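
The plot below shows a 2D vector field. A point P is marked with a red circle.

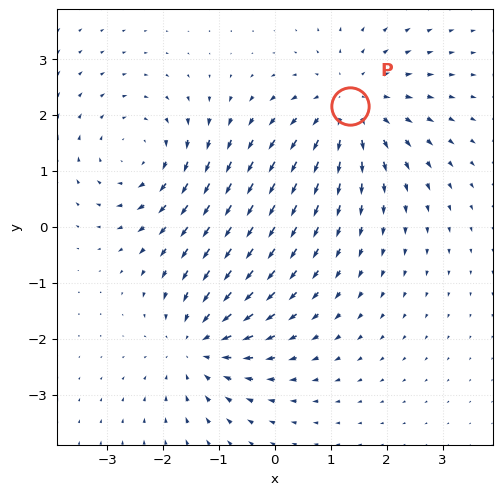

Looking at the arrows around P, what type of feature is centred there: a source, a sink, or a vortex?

At P (1.3, 2.2) the arrows spread outward. Divergence about +3, curl ≈0 — positive divergence with near-zero curl is a source.

source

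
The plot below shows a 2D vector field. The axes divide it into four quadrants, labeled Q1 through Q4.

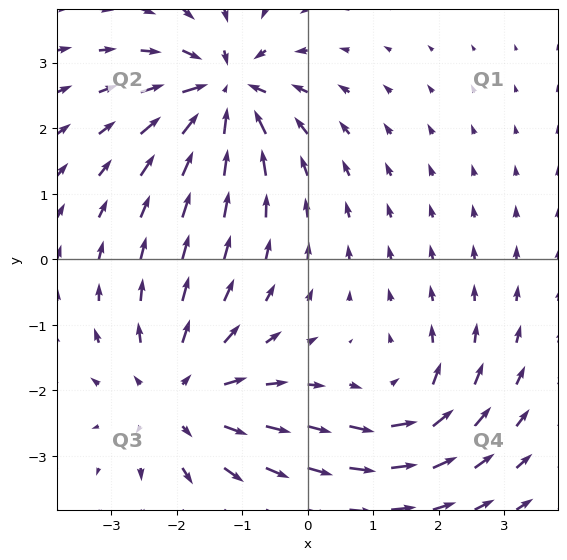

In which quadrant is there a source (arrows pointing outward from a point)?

Q3

The source sits at approximately (-2.0, -2.1), which lies in quadrant Q3. The divergence there is about +4, positive as expected for a source.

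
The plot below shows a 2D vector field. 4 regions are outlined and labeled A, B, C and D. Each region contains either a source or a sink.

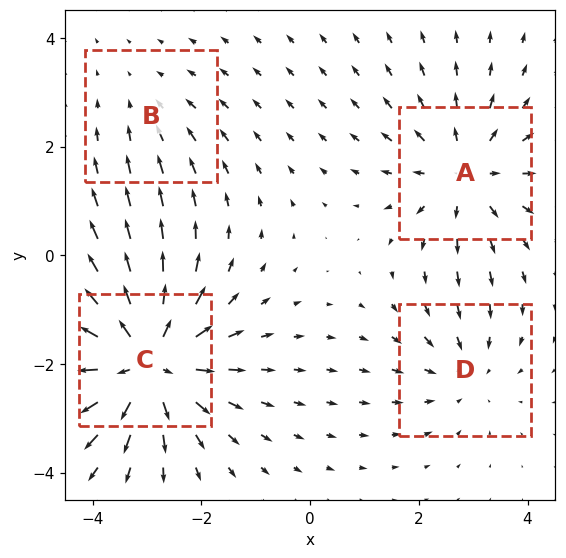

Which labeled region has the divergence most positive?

C

Divergence at each region's feature centre — A: about +4, B: about -2, C: about +7, D: about -3. Region C is most positive.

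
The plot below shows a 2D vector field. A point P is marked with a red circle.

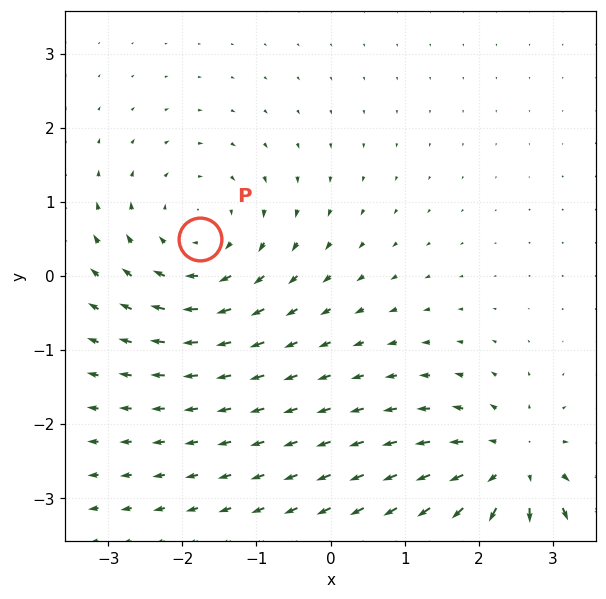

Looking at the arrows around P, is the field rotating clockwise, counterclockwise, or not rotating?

Near P at (-1.8, 0.5) the arrows circulate clockwise. The curl (z-component) there is about -2; negative curl means clockwise rotation.

clockwise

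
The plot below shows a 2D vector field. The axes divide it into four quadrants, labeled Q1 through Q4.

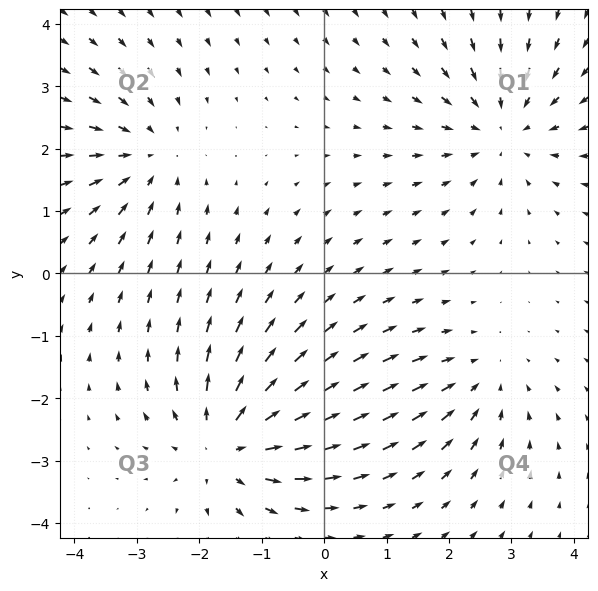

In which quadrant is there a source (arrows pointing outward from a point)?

The source sits at approximately (-1.5, -2.7), which lies in quadrant Q3. The divergence there is about +4, positive as expected for a source.

Q3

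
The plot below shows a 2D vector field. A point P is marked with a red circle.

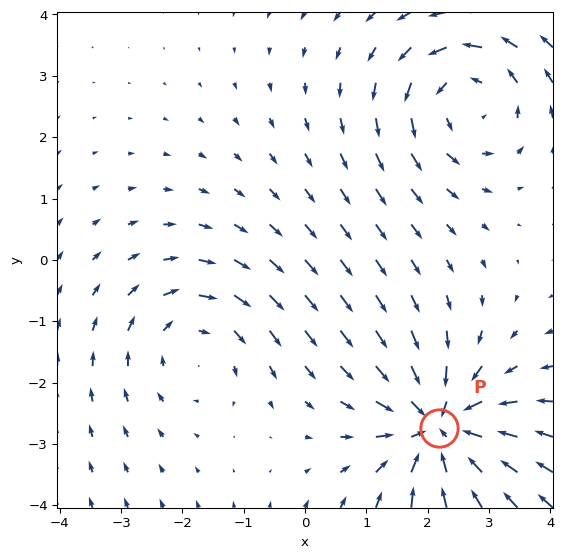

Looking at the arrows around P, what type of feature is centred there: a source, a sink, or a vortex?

At P (2.2, -2.7) the arrows converge inward. Divergence about -5, curl ≈0 — negative divergence with near-zero curl is a sink.

sink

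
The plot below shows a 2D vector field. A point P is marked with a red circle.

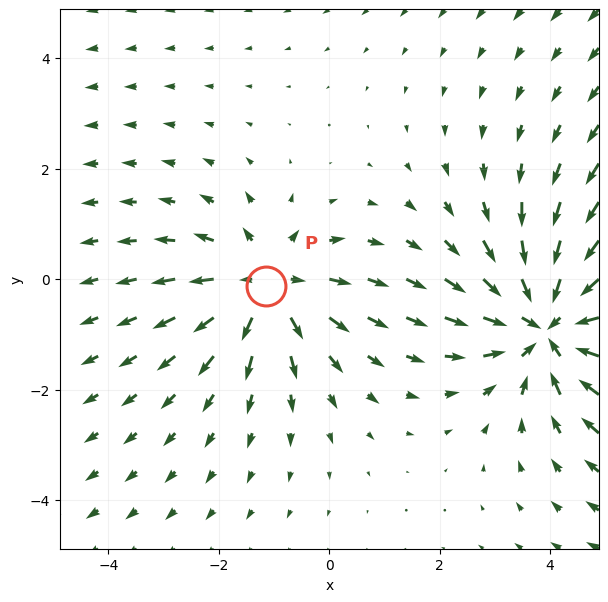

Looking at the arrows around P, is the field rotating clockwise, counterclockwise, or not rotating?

Near P at (-1.1, -0.1) the arrows show no circulation. The curl there is ≈0.

not rotating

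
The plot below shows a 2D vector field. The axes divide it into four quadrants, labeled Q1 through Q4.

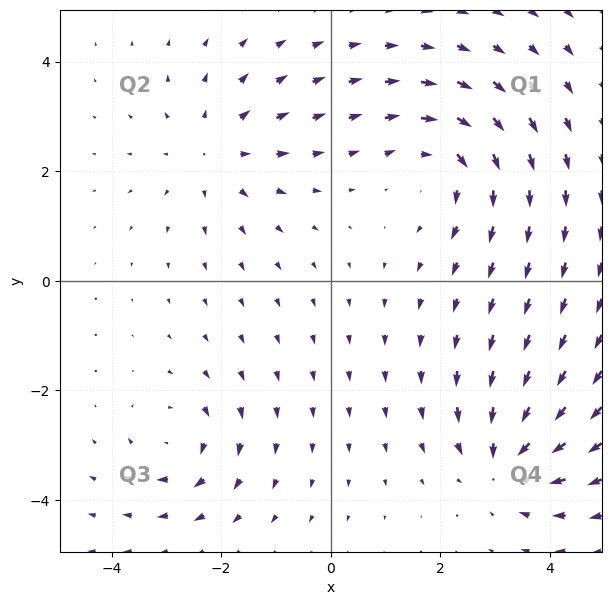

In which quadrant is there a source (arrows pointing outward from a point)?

The source sits at approximately (-2.1, 2.3), which lies in quadrant Q2. The divergence there is about +4, positive as expected for a source.

Q2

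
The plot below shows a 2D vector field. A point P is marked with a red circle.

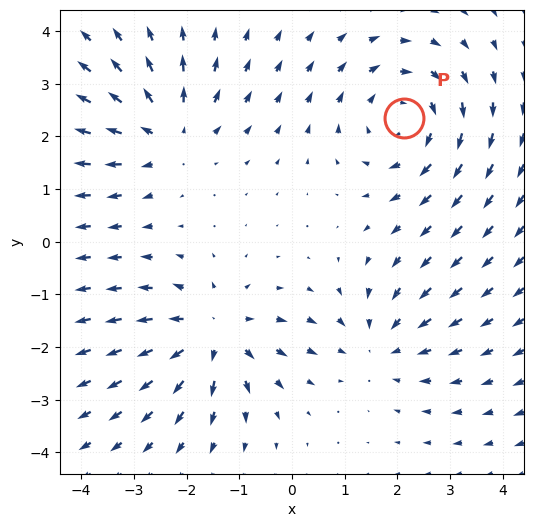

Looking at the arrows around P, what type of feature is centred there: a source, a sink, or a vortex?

At P (2.1, 2.3) the arrows circulate clockwise. Divergence ≈0, curl about -4 — near-zero divergence with nonzero curl is a vortex.

vortex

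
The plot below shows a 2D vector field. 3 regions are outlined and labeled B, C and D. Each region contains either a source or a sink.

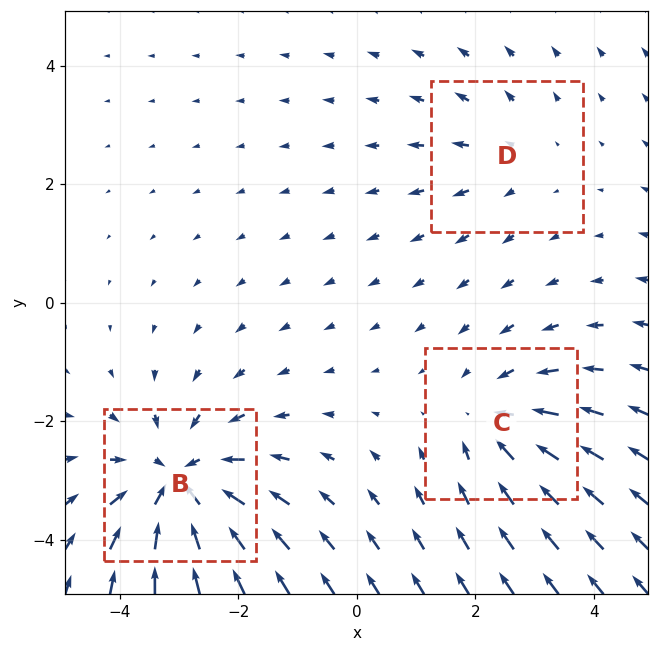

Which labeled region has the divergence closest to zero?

D

Divergence at each region's feature centre — B: about -5, C: about -3, D: about +2. Region D is closest to zero.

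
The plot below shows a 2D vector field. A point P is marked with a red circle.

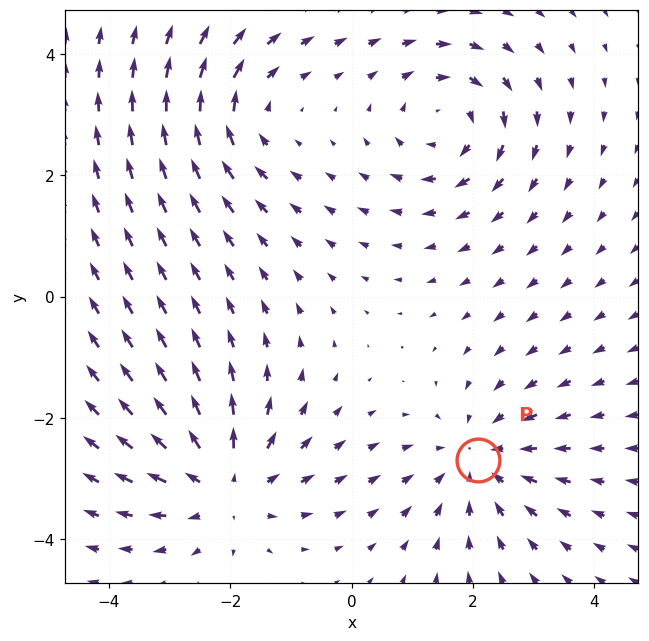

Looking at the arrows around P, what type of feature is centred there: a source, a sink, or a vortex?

At P (2.1, -2.7) the arrows converge inward. Divergence about -4, curl ≈0 — negative divergence with near-zero curl is a sink.

sink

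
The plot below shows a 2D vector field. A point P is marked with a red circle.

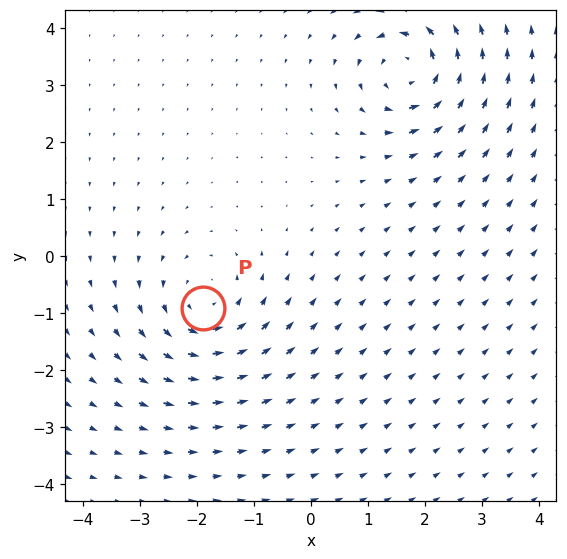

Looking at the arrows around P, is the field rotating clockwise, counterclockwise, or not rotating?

Near P at (-1.9, -0.9) the arrows circulate counterclockwise. The curl (z-component) there is about +3; positive curl means counterclockwise rotation.

counterclockwise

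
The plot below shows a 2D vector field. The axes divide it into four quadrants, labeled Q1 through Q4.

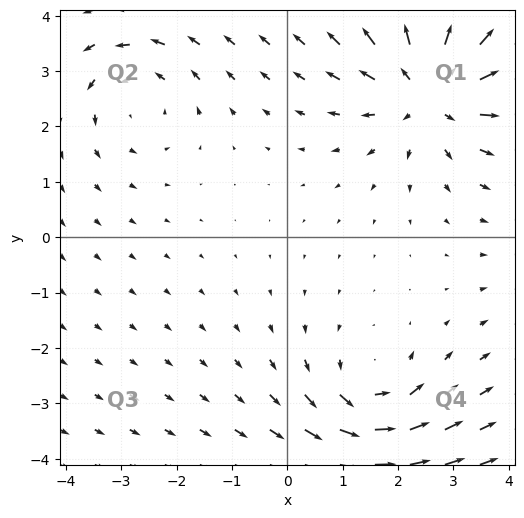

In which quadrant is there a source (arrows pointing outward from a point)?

The source sits at approximately (2.6, 2.7), which lies in quadrant Q1. The divergence there is about +5, positive as expected for a source.

Q1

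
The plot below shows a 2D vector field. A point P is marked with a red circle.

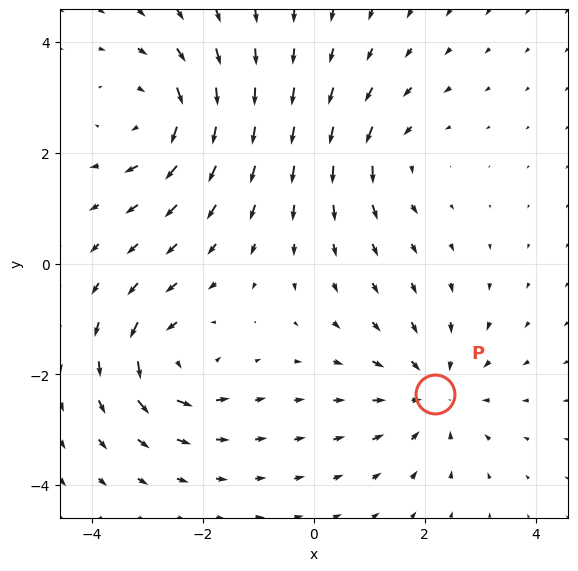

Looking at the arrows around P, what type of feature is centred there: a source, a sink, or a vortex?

sink

At P (2.2, -2.3) the arrows converge inward. Divergence about -3, curl ≈0 — negative divergence with near-zero curl is a sink.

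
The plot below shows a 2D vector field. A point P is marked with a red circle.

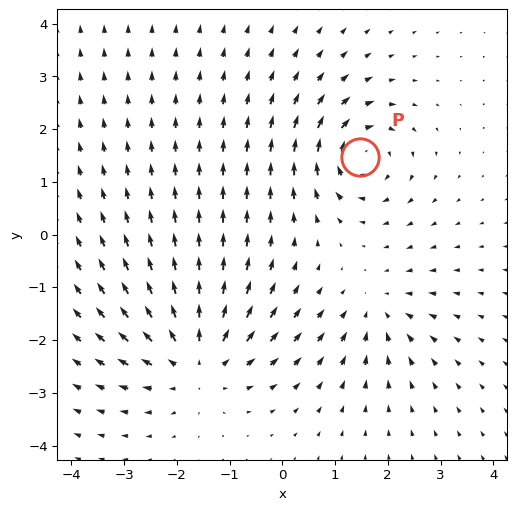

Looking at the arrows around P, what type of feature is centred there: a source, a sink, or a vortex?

At P (1.5, 1.5) the arrows circulate clockwise. Divergence ≈0, curl about -6 — near-zero divergence with nonzero curl is a vortex.

vortex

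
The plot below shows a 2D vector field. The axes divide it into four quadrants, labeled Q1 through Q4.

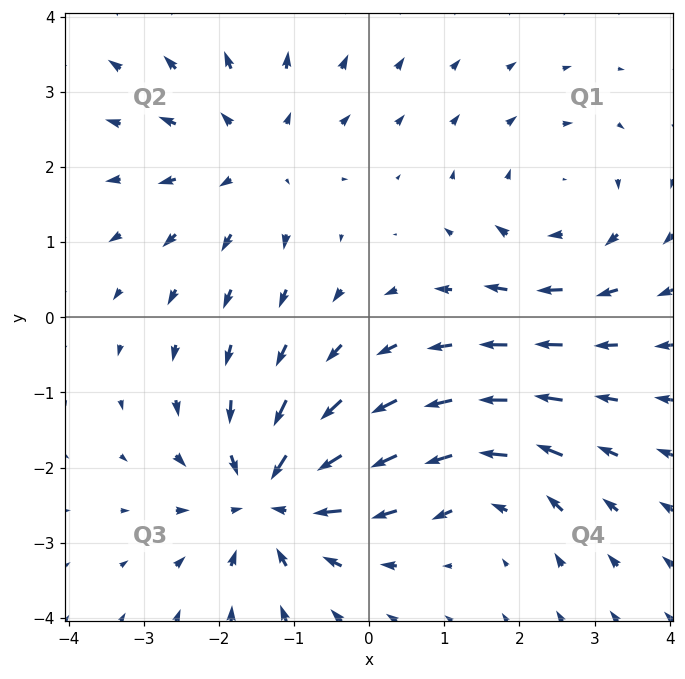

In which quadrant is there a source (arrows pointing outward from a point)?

The source sits at approximately (-1.5, 2.1), which lies in quadrant Q2. The divergence there is about +3, positive as expected for a source.

Q2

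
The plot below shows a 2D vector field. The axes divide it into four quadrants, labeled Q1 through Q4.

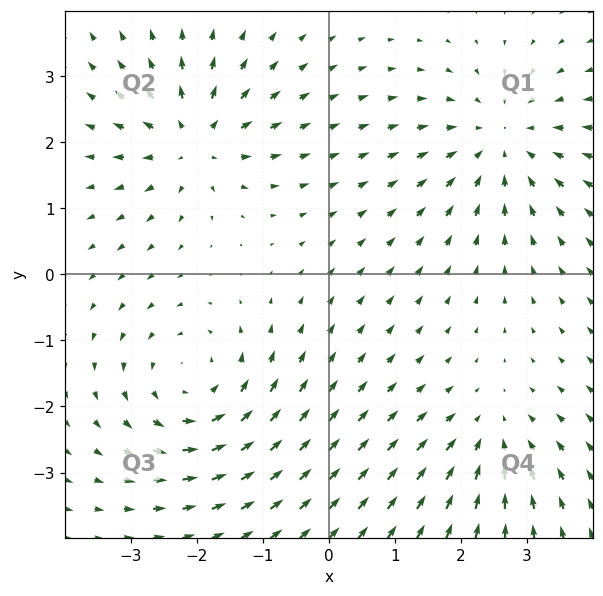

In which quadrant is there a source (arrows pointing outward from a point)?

The source sits at approximately (-2.1, 2.0), which lies in quadrant Q2. The divergence there is about +5, positive as expected for a source.

Q2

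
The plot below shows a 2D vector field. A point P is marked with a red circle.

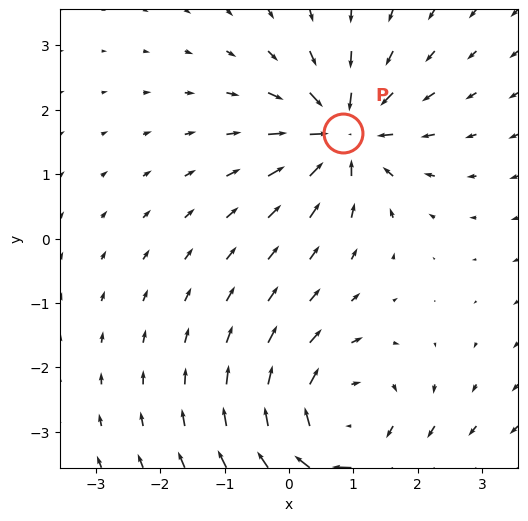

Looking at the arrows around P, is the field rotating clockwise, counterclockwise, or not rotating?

not rotating

Near P at (0.8, 1.6) the arrows show no circulation. The curl there is ≈0.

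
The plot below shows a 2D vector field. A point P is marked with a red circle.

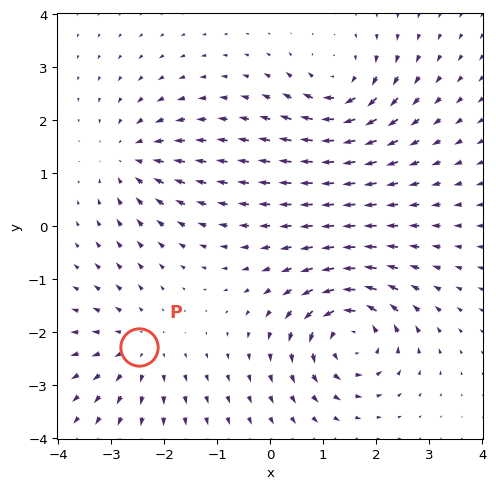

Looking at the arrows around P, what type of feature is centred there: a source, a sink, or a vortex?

At P (-2.5, -2.3) the arrows spread outward. Divergence about +3, curl ≈0 — positive divergence with near-zero curl is a source.

source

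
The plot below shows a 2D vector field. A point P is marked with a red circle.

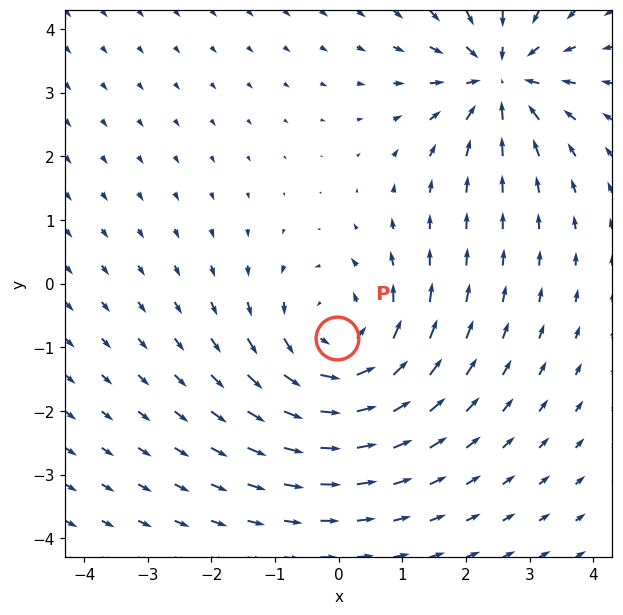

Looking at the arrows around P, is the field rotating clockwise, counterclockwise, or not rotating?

counterclockwise

Near P at (-0.0, -0.8) the arrows circulate counterclockwise. The curl (z-component) there is about +4; positive curl means counterclockwise rotation.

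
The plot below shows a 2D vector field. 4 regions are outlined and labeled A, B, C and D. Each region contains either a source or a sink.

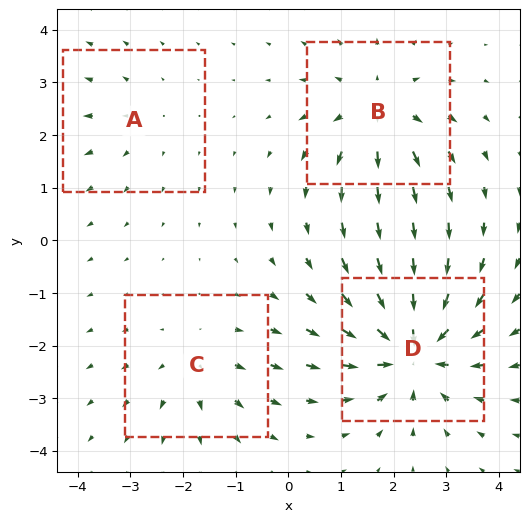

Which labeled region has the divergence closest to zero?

Divergence at each region's feature centre — A: about +2, B: about +5, C: about +3, D: about -7. Region A is closest to zero.

A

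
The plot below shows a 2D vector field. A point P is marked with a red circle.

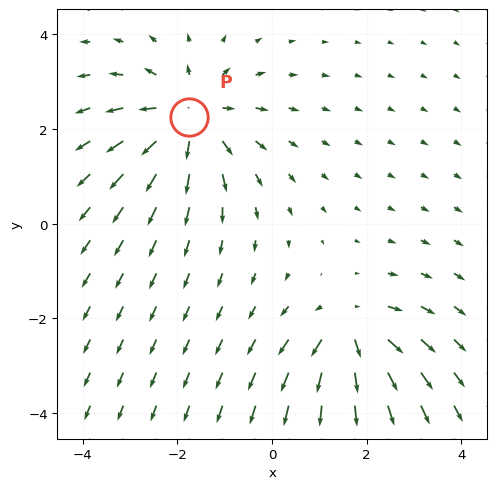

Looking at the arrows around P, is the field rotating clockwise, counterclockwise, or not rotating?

not rotating

Near P at (-1.7, 2.3) the arrows show no circulation. The curl there is ≈0.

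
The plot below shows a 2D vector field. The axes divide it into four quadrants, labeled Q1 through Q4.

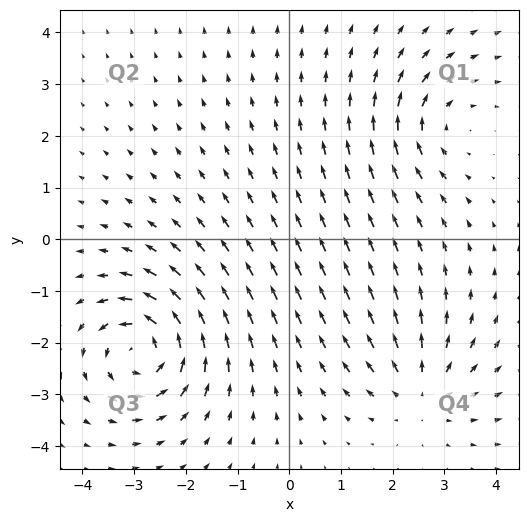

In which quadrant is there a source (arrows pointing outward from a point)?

Q4

The source sits at approximately (2.6, -2.9), which lies in quadrant Q4. The divergence there is about +3, positive as expected for a source.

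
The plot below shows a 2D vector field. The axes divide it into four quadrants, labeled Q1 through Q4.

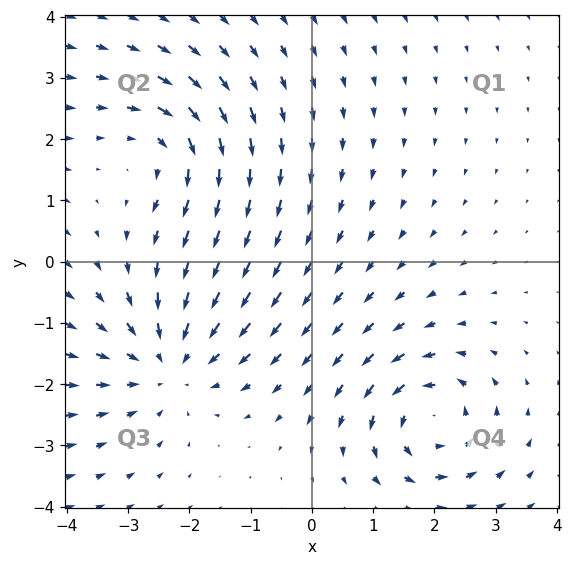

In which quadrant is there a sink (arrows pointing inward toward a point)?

Q3

The sink sits at approximately (-2.3, -1.6), which lies in quadrant Q3. The divergence there is about -4, negative as expected for a sink.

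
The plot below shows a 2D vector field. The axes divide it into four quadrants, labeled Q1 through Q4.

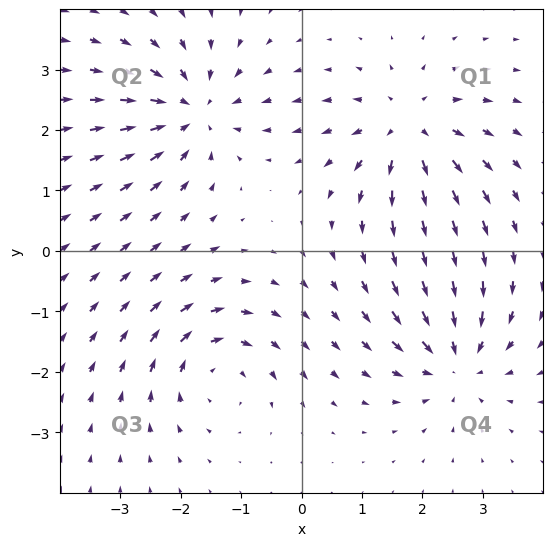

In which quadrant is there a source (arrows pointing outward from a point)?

The source sits at approximately (1.8, 2.0), which lies in quadrant Q1. The divergence there is about +6, positive as expected for a source.

Q1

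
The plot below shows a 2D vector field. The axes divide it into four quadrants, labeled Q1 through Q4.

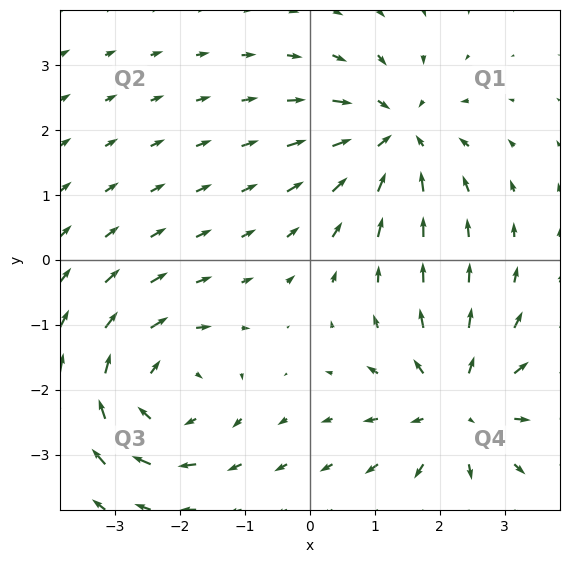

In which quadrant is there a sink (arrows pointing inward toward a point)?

Q1

The sink sits at approximately (1.3, 1.9), which lies in quadrant Q1. The divergence there is about -5, negative as expected for a sink.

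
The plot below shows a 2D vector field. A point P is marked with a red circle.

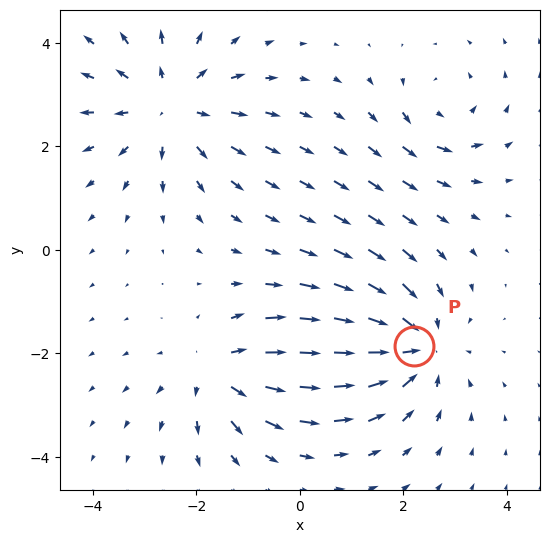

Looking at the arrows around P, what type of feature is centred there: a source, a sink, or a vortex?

At P (2.2, -1.9) the arrows converge inward. Divergence about -5, curl ≈0 — negative divergence with near-zero curl is a sink.

sink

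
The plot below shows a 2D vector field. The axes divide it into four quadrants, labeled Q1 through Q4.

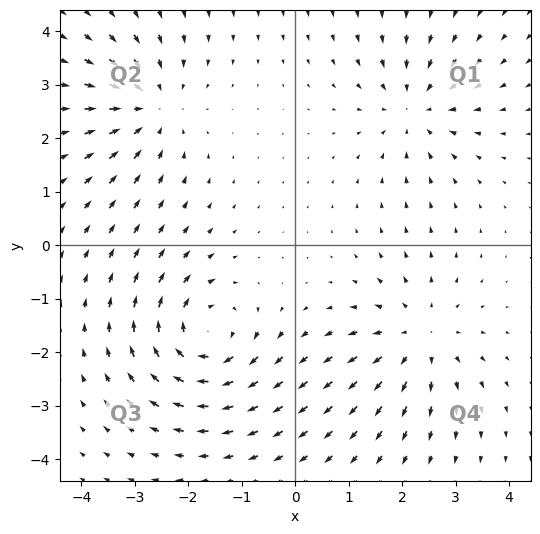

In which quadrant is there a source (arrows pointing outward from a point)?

Q4

The source sits at approximately (2.3, -1.7), which lies in quadrant Q4. The divergence there is about +4, positive as expected for a source.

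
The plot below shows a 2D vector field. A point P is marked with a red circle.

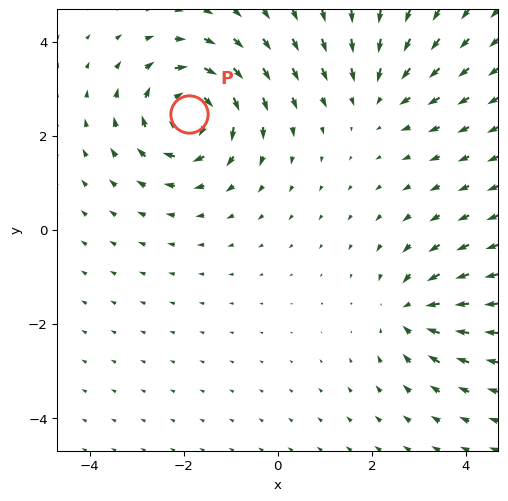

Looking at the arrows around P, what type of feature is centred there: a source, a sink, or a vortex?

vortex

At P (-1.9, 2.5) the arrows circulate clockwise. Divergence ≈0, curl about -5 — near-zero divergence with nonzero curl is a vortex.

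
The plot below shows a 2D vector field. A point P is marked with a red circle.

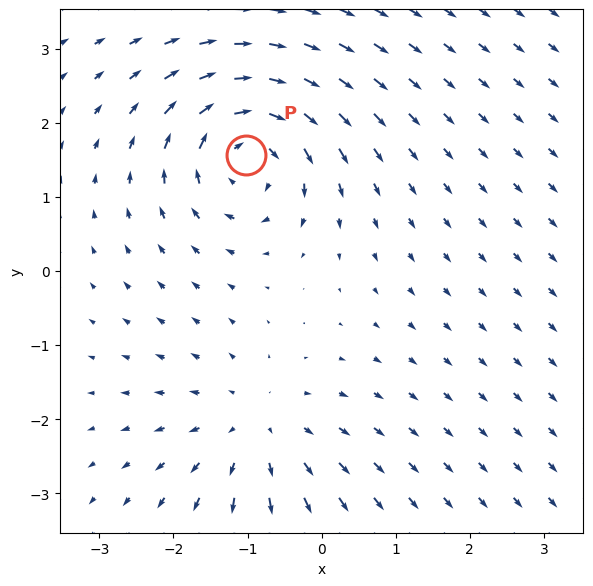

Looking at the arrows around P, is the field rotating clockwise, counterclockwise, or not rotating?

clockwise

Near P at (-1.0, 1.6) the arrows circulate clockwise. The curl (z-component) there is about -5; negative curl means clockwise rotation.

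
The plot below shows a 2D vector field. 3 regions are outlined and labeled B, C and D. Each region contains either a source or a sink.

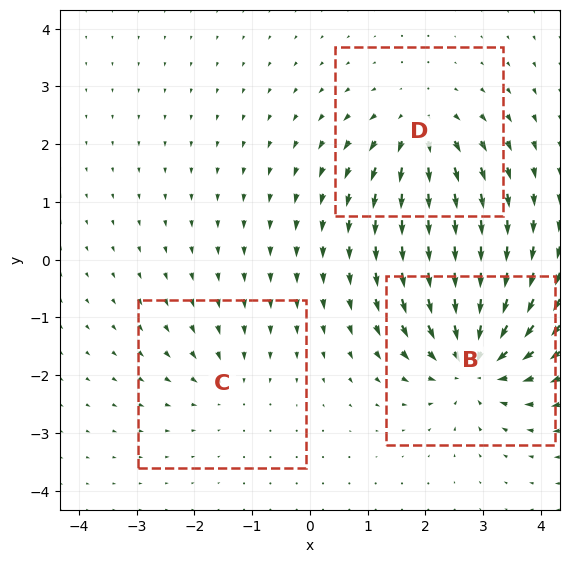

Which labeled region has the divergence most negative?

B

Divergence at each region's feature centre — B: about -6, C: about -2, D: about +4. Region B is most negative.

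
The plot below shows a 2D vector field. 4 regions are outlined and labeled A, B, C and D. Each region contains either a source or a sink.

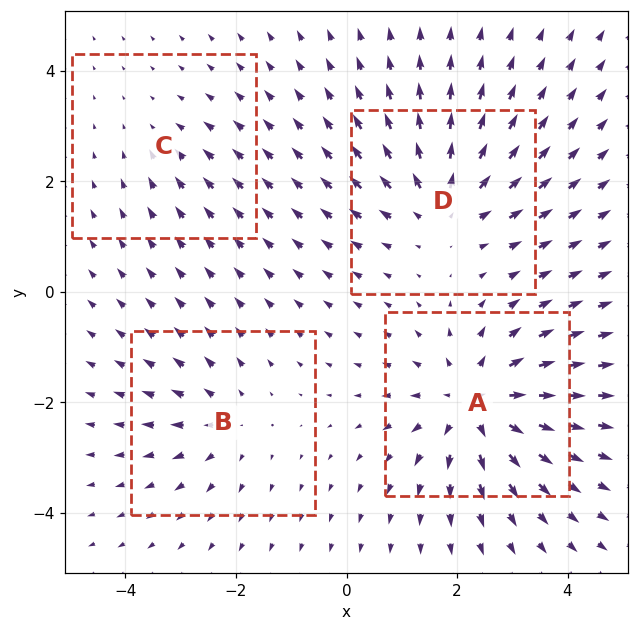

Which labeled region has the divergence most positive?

A

Divergence at each region's feature centre — A: about +6, B: about +3, C: about -2, D: about +5. Region A is most positive.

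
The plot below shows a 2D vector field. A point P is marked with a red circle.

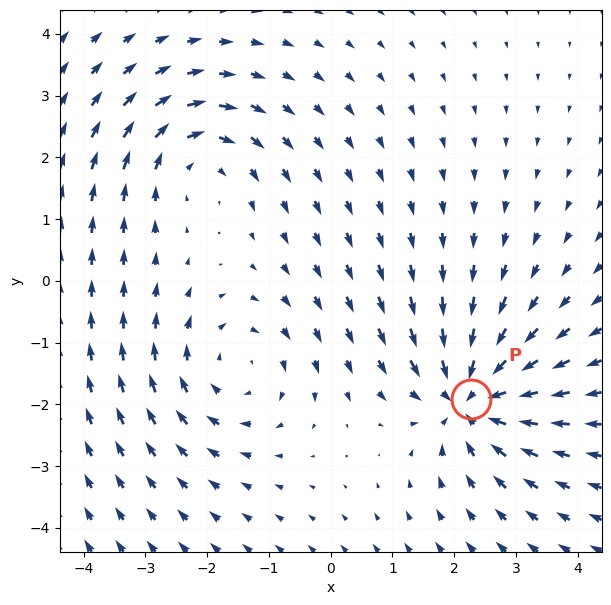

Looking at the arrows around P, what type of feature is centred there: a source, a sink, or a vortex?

At P (2.3, -1.9) the arrows converge inward. Divergence about -6, curl ≈0 — negative divergence with near-zero curl is a sink.

sink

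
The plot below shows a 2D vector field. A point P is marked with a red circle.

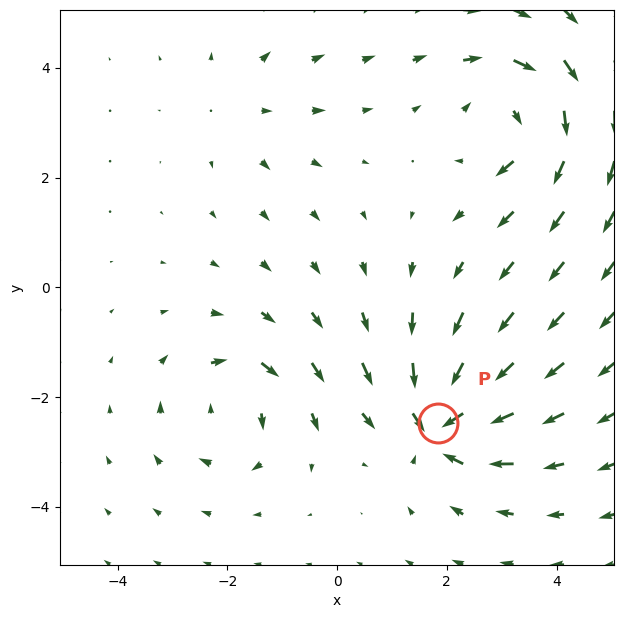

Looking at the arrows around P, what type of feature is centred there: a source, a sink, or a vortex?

At P (1.8, -2.5) the arrows converge inward. Divergence about -7, curl ≈0 — negative divergence with near-zero curl is a sink.

sink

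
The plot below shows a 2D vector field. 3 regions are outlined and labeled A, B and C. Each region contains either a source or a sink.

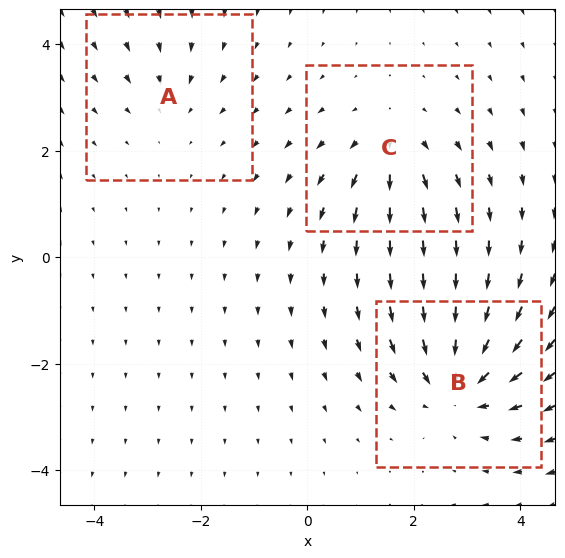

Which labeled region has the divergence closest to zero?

Divergence at each region's feature centre — A: about -2, B: about -5, C: about +3. Region A is closest to zero.

A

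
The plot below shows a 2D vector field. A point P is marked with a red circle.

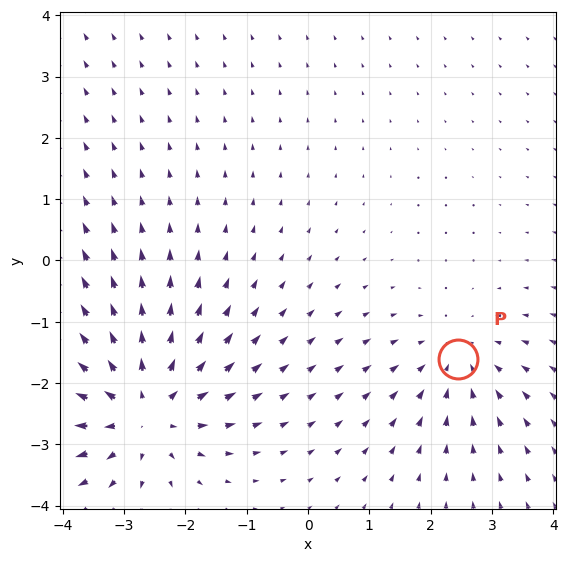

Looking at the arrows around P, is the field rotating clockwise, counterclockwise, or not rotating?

Near P at (2.5, -1.6) the arrows show no circulation. The curl there is ≈0.

not rotating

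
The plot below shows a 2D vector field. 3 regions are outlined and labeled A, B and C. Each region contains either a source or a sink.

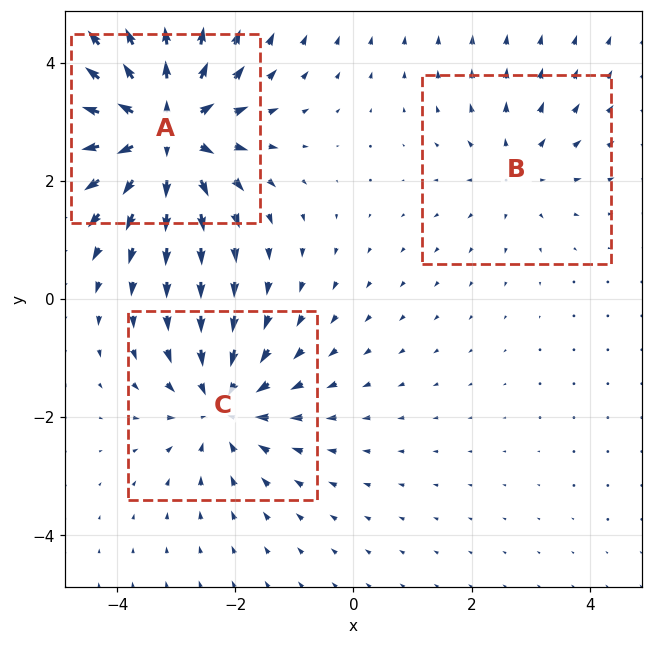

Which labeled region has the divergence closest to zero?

B

Divergence at each region's feature centre — A: about +5, B: about +2, C: about -3. Region B is closest to zero.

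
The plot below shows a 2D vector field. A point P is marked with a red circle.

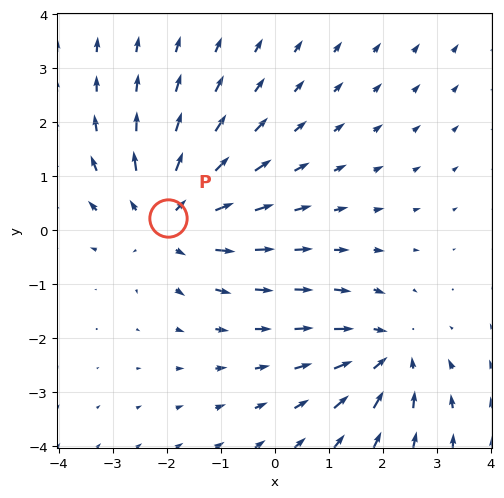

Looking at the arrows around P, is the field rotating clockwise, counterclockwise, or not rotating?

Near P at (-2.0, 0.2) the arrows show no circulation. The curl there is ≈0.

not rotating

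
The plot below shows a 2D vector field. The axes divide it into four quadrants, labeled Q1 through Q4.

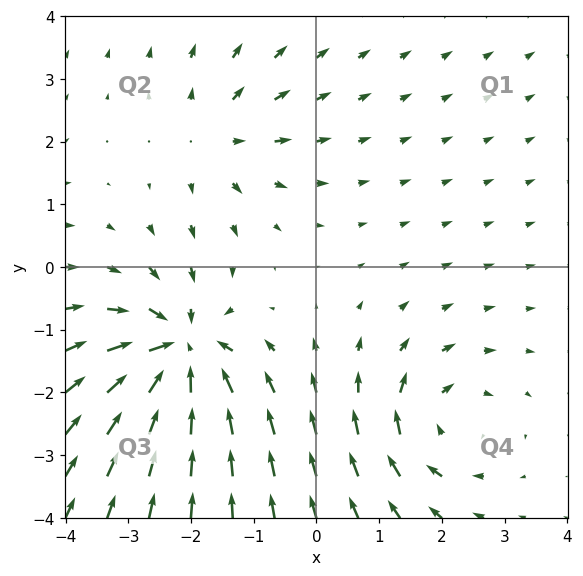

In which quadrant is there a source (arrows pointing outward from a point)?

Q2

The source sits at approximately (-1.6, 2.0), which lies in quadrant Q2. The divergence there is about +3, positive as expected for a source.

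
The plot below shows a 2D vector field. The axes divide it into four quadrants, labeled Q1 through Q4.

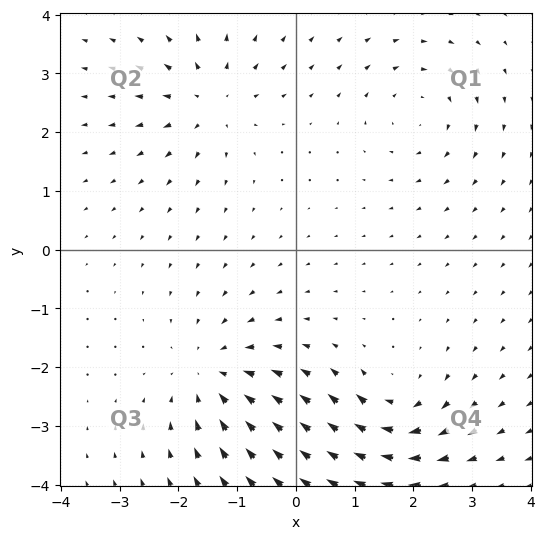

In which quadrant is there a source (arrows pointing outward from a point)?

The source sits at approximately (-1.5, 2.5), which lies in quadrant Q2. The divergence there is about +4, positive as expected for a source.

Q2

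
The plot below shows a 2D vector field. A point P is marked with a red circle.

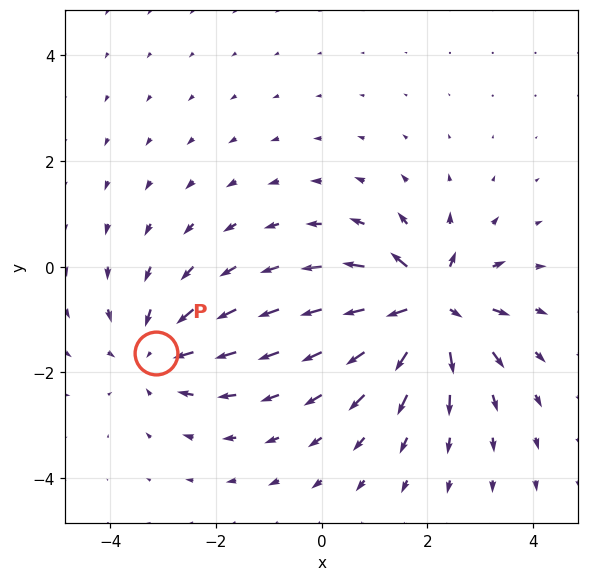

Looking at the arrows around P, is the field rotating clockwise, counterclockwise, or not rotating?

not rotating

Near P at (-3.1, -1.6) the arrows show no circulation. The curl there is ≈0.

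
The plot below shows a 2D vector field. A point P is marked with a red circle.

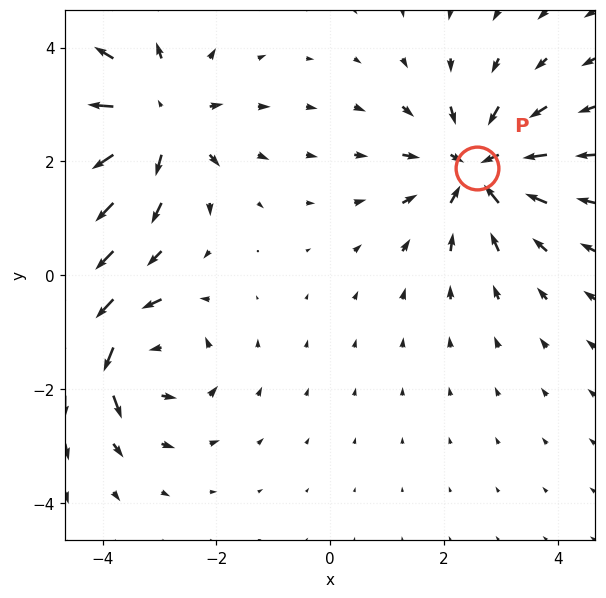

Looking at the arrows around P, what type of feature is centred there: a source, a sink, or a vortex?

sink

At P (2.6, 1.9) the arrows converge inward. Divergence about -4, curl ≈0 — negative divergence with near-zero curl is a sink.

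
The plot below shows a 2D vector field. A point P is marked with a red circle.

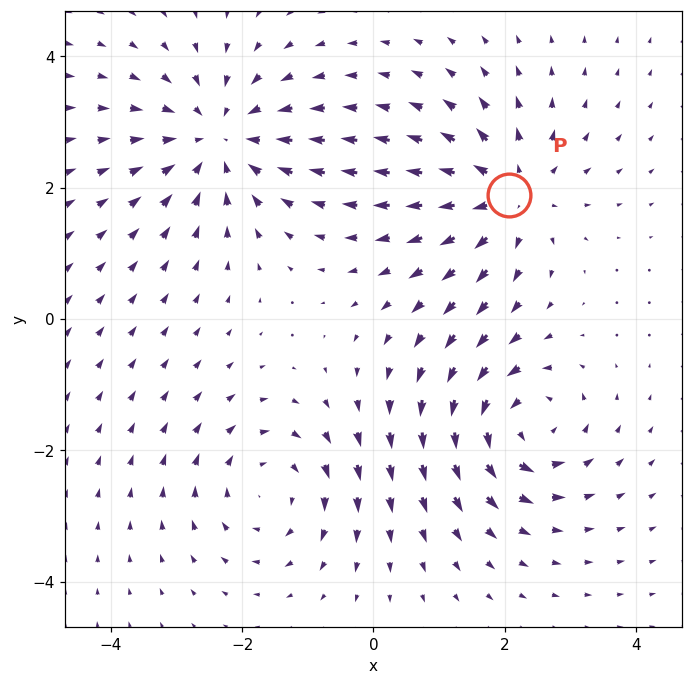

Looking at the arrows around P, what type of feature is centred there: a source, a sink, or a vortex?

source

At P (2.1, 1.9) the arrows spread outward. Divergence about +5, curl ≈0 — positive divergence with near-zero curl is a source.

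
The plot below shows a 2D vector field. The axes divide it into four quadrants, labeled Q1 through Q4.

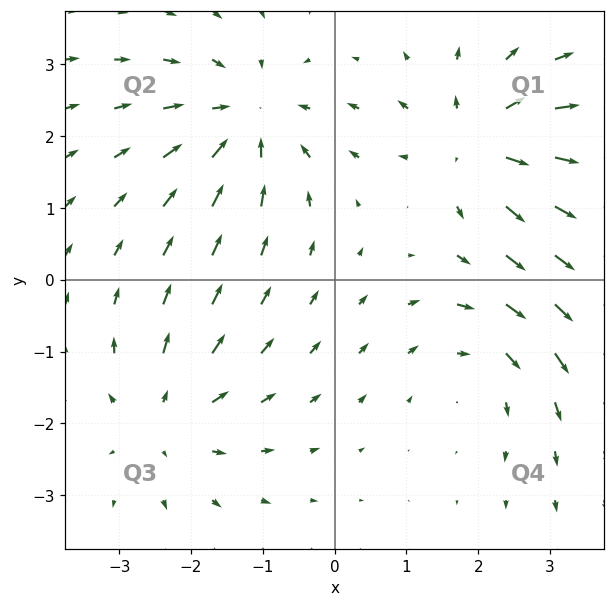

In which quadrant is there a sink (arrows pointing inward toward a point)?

Q2

The sink sits at approximately (-1.2, 2.2), which lies in quadrant Q2. The divergence there is about -4, negative as expected for a sink.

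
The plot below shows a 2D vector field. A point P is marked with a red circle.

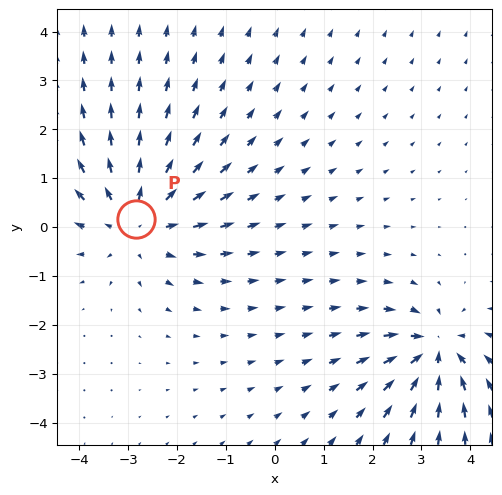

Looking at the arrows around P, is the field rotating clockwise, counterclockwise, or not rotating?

not rotating

Near P at (-2.8, 0.2) the arrows show no circulation. The curl there is ≈0.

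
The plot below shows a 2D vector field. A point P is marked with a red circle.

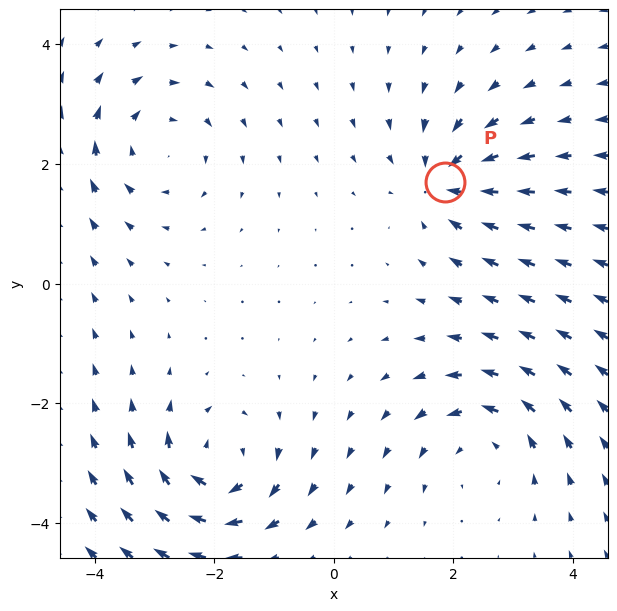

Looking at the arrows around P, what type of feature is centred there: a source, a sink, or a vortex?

At P (1.9, 1.7) the arrows converge inward. Divergence about -5, curl ≈0 — negative divergence with near-zero curl is a sink.

sink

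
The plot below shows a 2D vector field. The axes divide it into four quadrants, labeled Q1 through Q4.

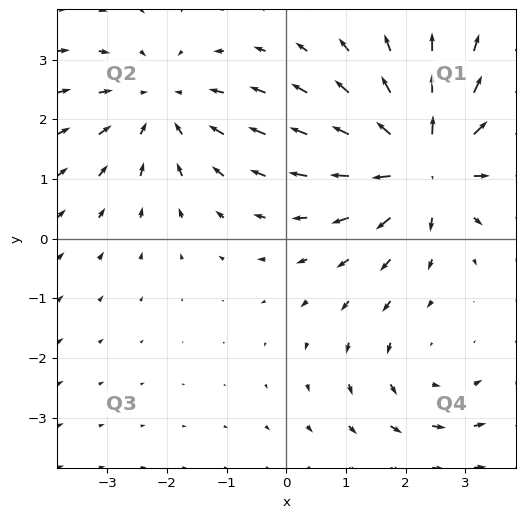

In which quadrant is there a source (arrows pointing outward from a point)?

Q1

The source sits at approximately (2.3, 1.3), which lies in quadrant Q1. The divergence there is about +5, positive as expected for a source.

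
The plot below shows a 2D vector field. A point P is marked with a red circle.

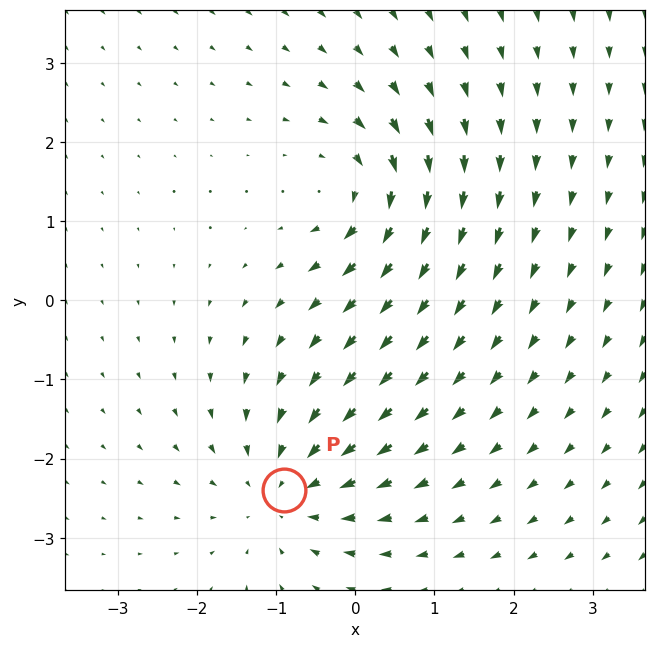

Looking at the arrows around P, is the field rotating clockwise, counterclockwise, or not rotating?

Near P at (-0.9, -2.4) the arrows show no circulation. The curl there is ≈0.

not rotating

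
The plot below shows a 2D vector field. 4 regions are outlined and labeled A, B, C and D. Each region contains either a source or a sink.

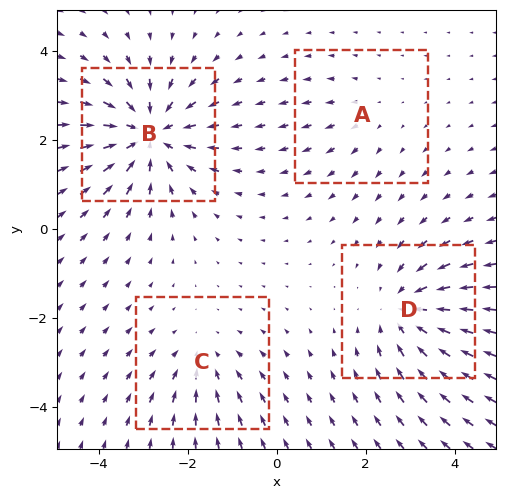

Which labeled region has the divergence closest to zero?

Divergence at each region's feature centre — A: about +2, B: about -7, C: about -3, D: about -5. Region A is closest to zero.

A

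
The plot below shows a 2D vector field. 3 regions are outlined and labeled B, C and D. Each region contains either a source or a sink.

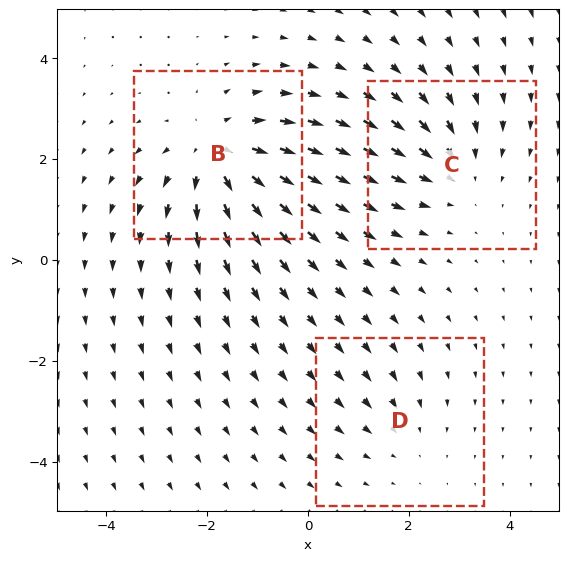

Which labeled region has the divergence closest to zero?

D

Divergence at each region's feature centre — B: about +4, C: about -3, D: about -2. Region D is closest to zero.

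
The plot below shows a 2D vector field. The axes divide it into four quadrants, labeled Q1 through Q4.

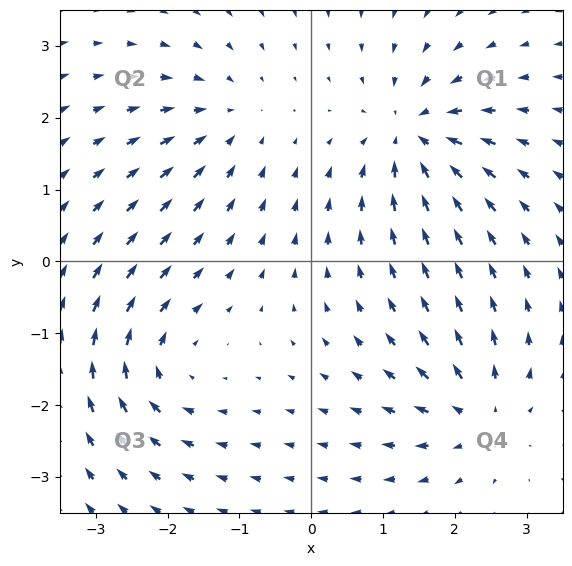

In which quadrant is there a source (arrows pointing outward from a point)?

The source sits at approximately (2.3, -2.1), which lies in quadrant Q4. The divergence there is about +4, positive as expected for a source.

Q4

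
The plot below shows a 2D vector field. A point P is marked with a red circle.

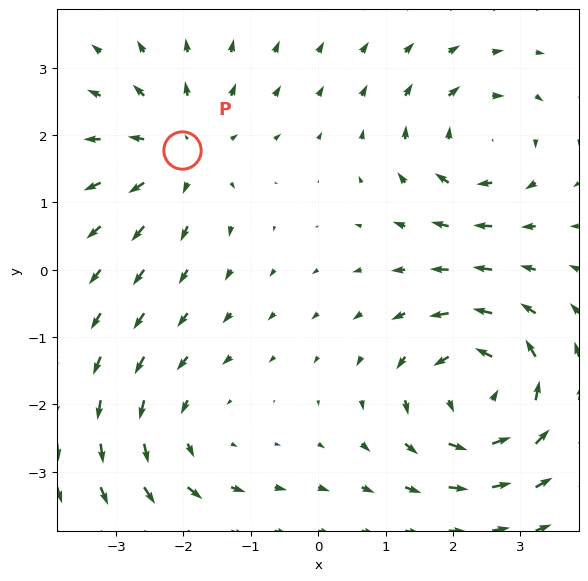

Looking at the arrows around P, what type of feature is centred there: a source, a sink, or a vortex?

At P (-2.0, 1.8) the arrows spread outward. Divergence about +3, curl ≈0 — positive divergence with near-zero curl is a source.

source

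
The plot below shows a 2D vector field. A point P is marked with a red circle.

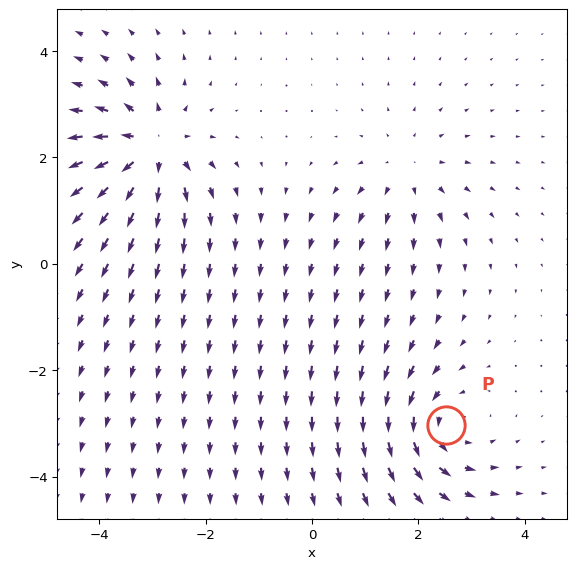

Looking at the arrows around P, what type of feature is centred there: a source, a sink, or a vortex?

vortex

At P (2.5, -3.0) the arrows circulate counterclockwise. Divergence ≈0, curl about +5 — near-zero divergence with nonzero curl is a vortex.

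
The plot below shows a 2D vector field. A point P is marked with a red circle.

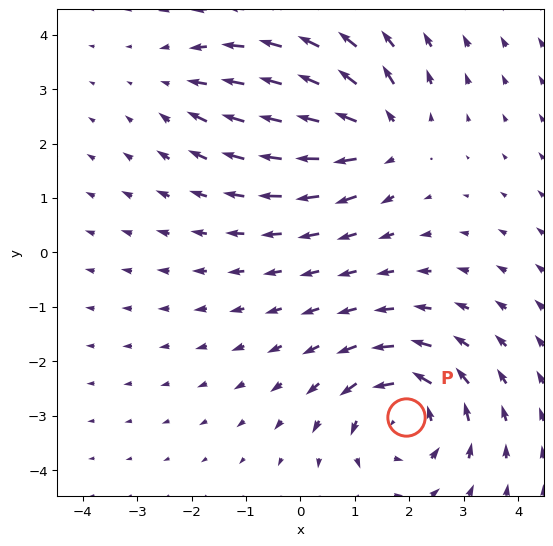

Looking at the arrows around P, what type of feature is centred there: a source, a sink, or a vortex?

At P (1.9, -3.0) the arrows circulate counterclockwise. Divergence ≈0, curl about +5 — near-zero divergence with nonzero curl is a vortex.

vortex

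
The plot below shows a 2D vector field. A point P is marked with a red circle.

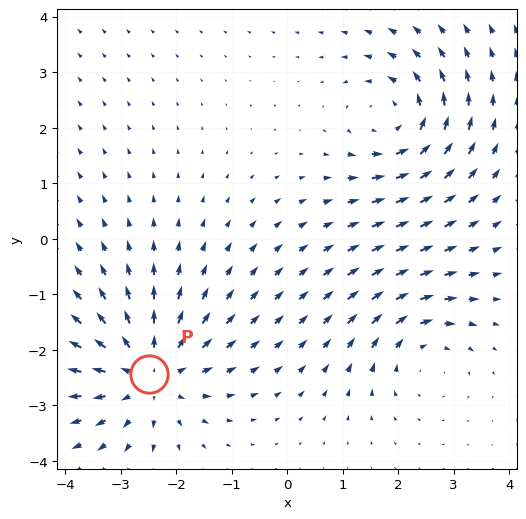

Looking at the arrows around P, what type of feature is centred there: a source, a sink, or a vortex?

At P (-2.5, -2.4) the arrows spread outward. Divergence about +5, curl ≈0 — positive divergence with near-zero curl is a source.

source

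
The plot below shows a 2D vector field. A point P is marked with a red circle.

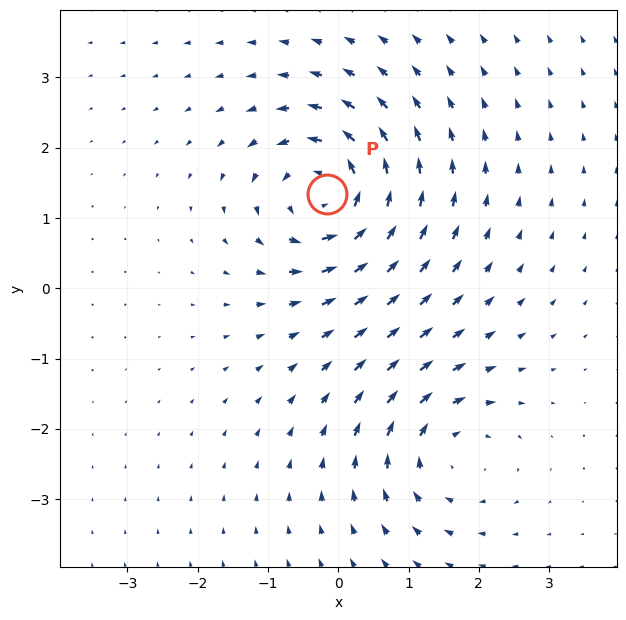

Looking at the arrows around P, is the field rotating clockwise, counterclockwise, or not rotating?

counterclockwise

Near P at (-0.2, 1.3) the arrows circulate counterclockwise. The curl (z-component) there is about +5; positive curl means counterclockwise rotation.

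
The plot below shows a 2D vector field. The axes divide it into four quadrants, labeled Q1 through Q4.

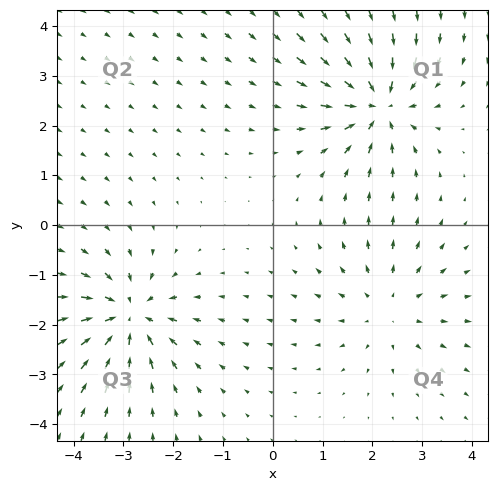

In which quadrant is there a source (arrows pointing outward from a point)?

Q4

The source sits at approximately (2.3, -1.6), which lies in quadrant Q4. The divergence there is about +3, positive as expected for a source.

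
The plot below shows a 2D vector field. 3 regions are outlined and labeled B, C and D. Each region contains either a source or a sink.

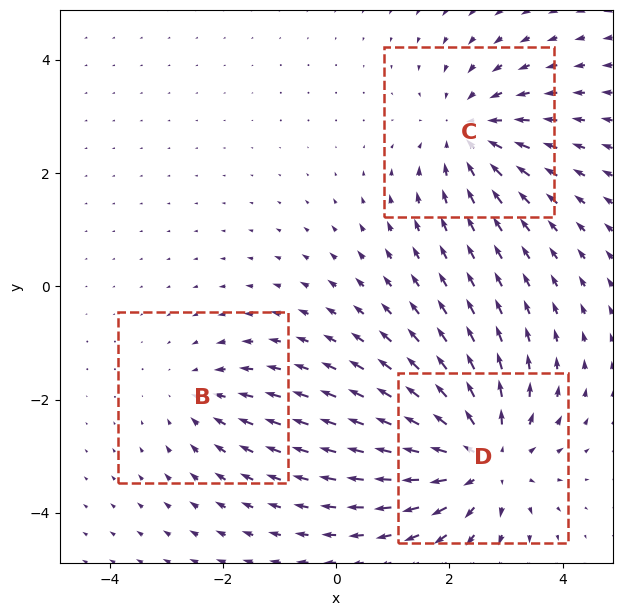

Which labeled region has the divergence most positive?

D

Divergence at each region's feature centre — B: about -2, C: about -3, D: about +4. Region D is most positive.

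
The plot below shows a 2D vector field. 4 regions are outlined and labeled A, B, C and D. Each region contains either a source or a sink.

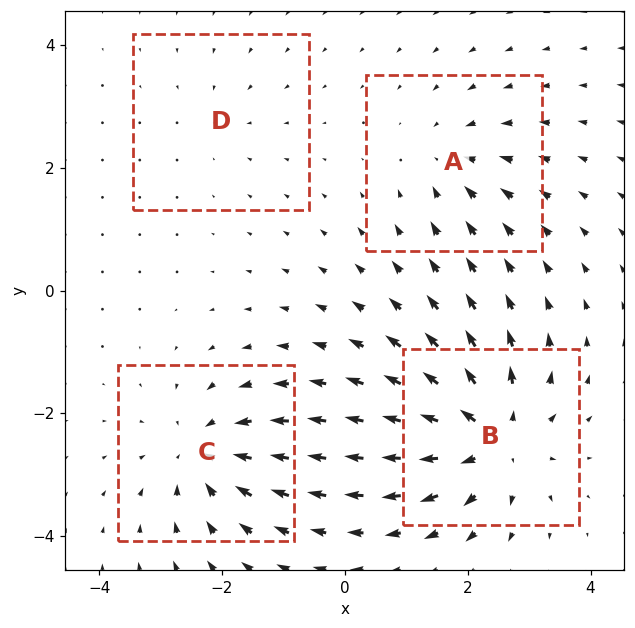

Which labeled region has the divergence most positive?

Divergence at each region's feature centre — A: about -3, B: about +7, C: about -5, D: about -2. Region B is most positive.

B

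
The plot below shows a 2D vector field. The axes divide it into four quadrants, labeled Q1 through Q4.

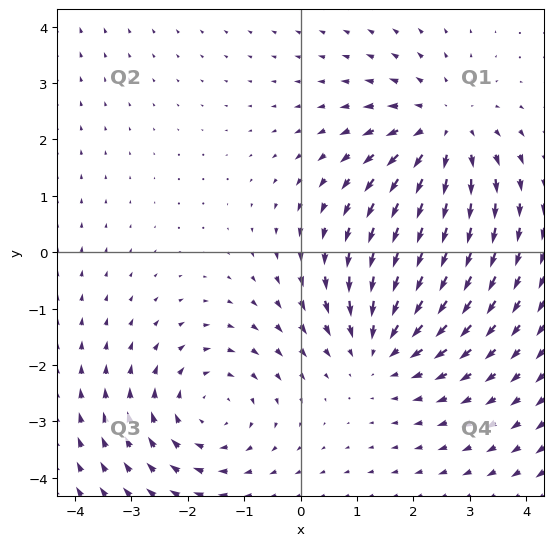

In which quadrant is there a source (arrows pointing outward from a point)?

The source sits at approximately (2.5, 2.1), which lies in quadrant Q1. The divergence there is about +3, positive as expected for a source.

Q1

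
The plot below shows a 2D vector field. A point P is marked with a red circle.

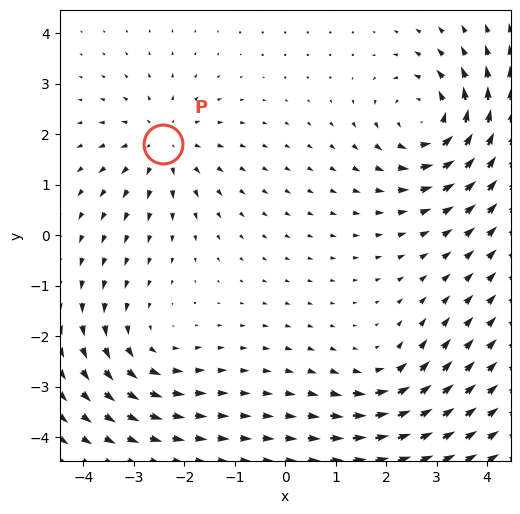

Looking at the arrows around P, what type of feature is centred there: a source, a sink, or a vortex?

At P (-2.4, 1.8) the arrows spread outward. Divergence about +3, curl ≈0 — positive divergence with near-zero curl is a source.

source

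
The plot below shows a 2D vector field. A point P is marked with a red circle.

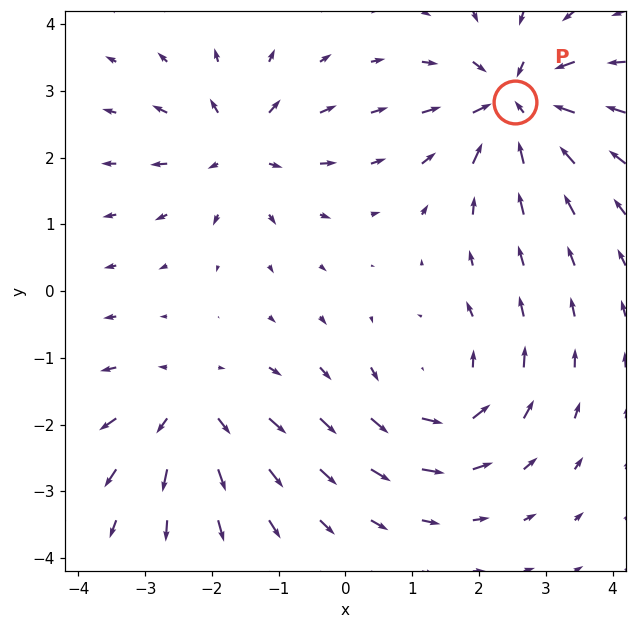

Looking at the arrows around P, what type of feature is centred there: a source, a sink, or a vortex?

sink

At P (2.5, 2.8) the arrows converge inward. Divergence about -6, curl ≈0 — negative divergence with near-zero curl is a sink.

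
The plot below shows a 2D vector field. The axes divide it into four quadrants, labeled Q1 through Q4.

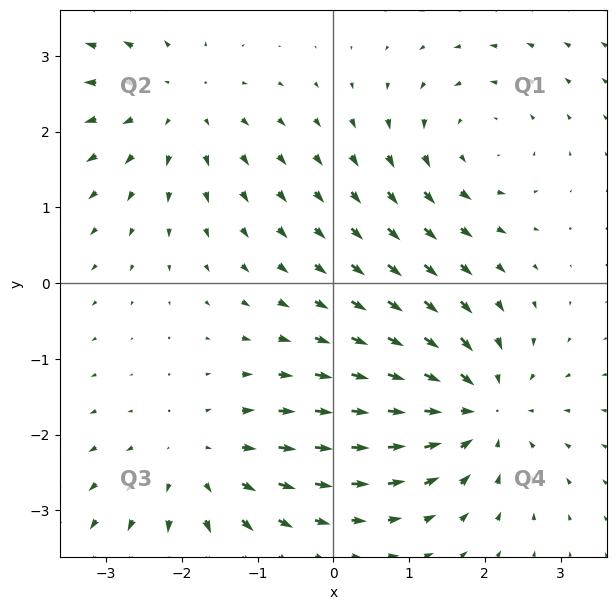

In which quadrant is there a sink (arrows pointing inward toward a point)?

Q4

The sink sits at approximately (1.9, -1.7), which lies in quadrant Q4. The divergence there is about -5, negative as expected for a sink.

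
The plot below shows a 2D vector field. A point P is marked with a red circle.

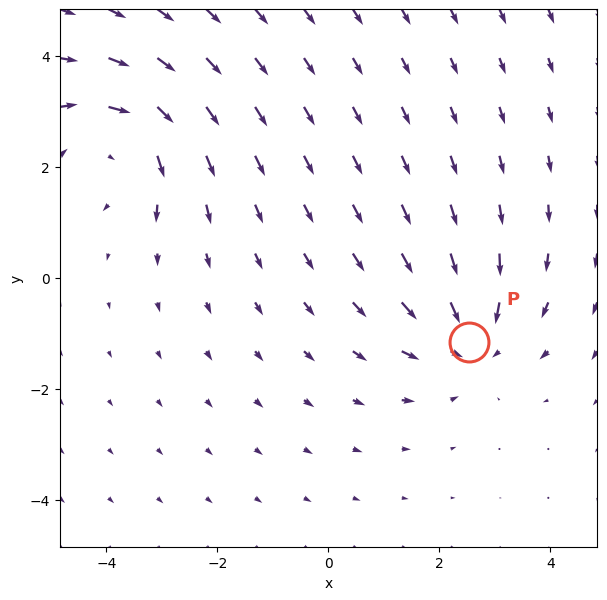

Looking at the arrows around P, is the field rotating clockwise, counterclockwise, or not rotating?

not rotating

Near P at (2.5, -1.1) the arrows show no circulation. The curl there is ≈0.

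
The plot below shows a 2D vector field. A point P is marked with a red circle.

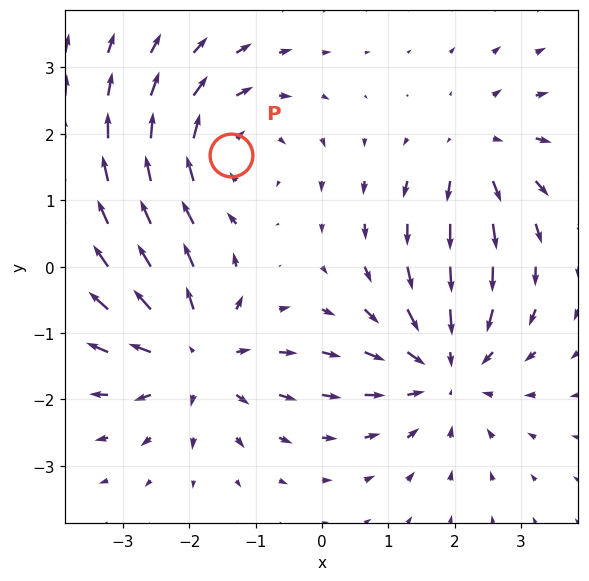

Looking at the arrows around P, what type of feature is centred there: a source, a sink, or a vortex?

vortex

At P (-1.4, 1.7) the arrows circulate clockwise. Divergence ≈0, curl about -4 — near-zero divergence with nonzero curl is a vortex.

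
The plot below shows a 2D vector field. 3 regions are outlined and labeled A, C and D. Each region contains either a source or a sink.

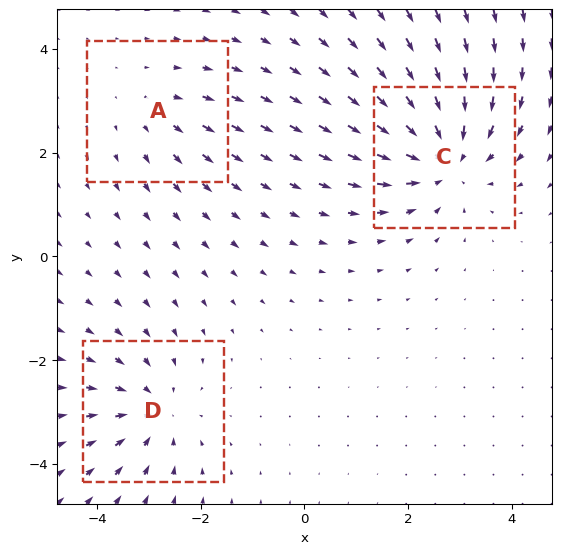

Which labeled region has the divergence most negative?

C

Divergence at each region's feature centre — A: about +2, C: about -5, D: about -3. Region C is most negative.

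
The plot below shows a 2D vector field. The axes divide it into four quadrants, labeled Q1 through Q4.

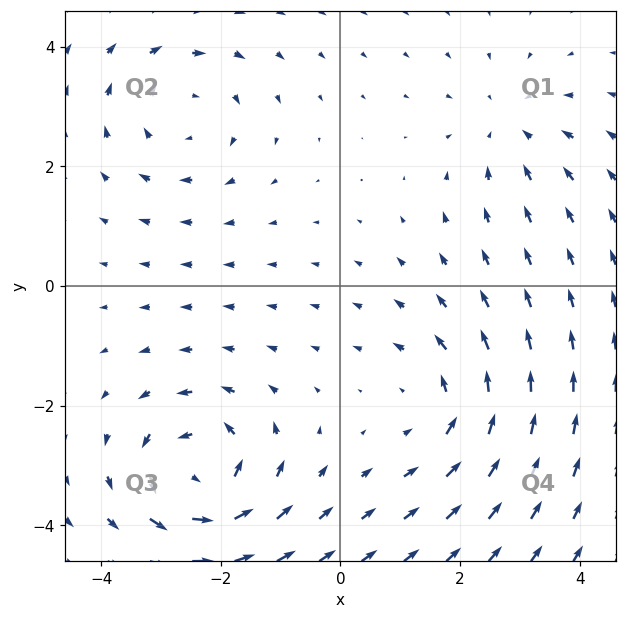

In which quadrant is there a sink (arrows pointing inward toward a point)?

The sink sits at approximately (2.8, 2.6), which lies in quadrant Q1. The divergence there is about -3, negative as expected for a sink.

Q1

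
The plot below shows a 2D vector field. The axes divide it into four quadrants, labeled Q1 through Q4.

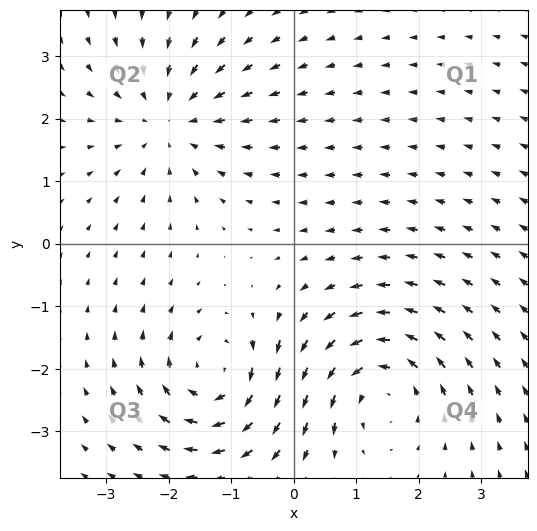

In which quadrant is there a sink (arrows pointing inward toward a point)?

Q2

The sink sits at approximately (-2.0, 2.0), which lies in quadrant Q2. The divergence there is about -3, negative as expected for a sink.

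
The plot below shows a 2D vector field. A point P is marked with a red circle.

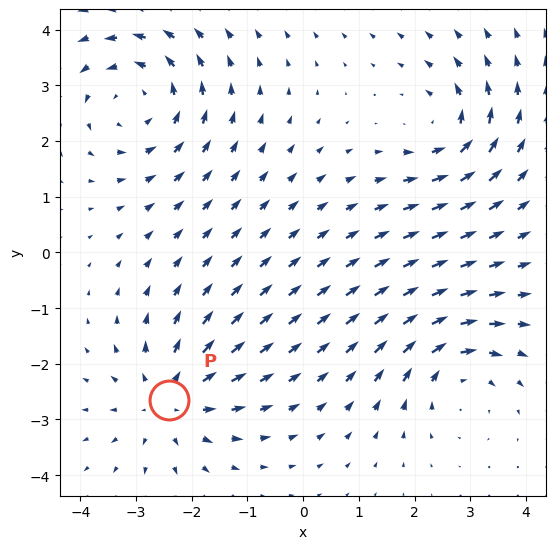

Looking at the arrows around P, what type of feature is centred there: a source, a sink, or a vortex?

At P (-2.4, -2.7) the arrows spread outward. Divergence about +4, curl ≈0 — positive divergence with near-zero curl is a source.

source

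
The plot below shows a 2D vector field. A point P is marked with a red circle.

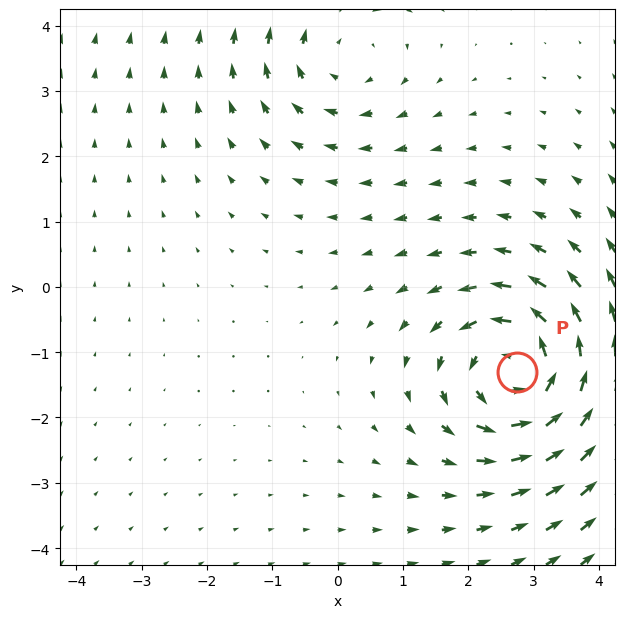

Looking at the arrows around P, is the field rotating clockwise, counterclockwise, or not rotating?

counterclockwise

Near P at (2.7, -1.3) the arrows circulate counterclockwise. The curl (z-component) there is about +5; positive curl means counterclockwise rotation.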